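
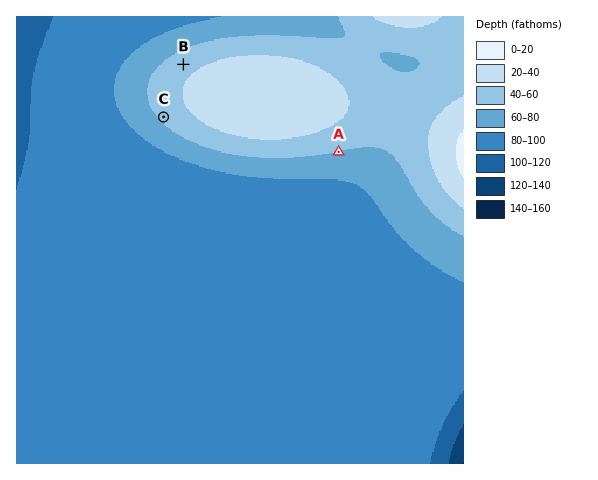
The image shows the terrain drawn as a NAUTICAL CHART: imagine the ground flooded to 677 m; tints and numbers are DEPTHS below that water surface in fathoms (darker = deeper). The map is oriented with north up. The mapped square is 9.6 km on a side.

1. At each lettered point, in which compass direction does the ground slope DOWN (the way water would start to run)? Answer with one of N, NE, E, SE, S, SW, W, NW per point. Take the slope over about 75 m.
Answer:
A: S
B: NW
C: SW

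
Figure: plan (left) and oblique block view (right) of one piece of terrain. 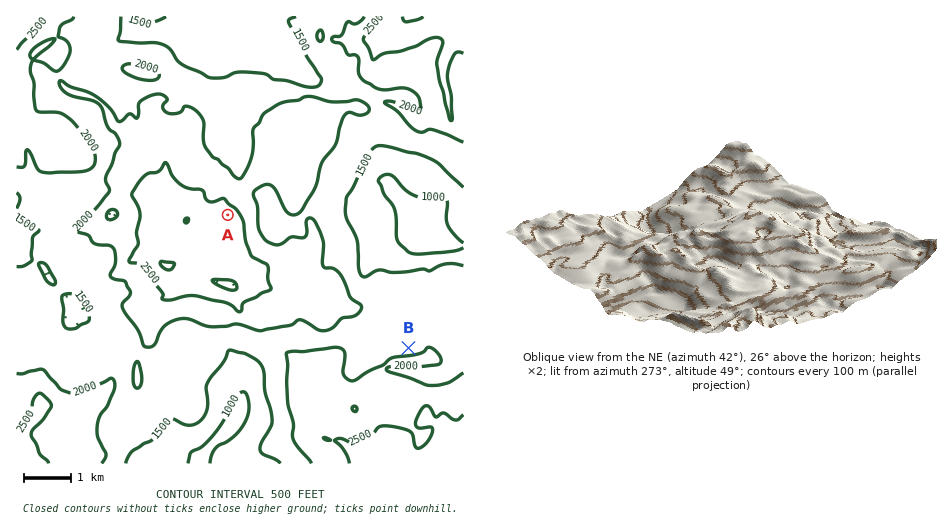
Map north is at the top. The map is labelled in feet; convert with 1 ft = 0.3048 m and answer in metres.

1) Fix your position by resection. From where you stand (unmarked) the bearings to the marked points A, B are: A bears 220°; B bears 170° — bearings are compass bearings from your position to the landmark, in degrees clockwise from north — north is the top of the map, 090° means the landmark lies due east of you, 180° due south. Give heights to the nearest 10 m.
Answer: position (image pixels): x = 358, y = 60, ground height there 600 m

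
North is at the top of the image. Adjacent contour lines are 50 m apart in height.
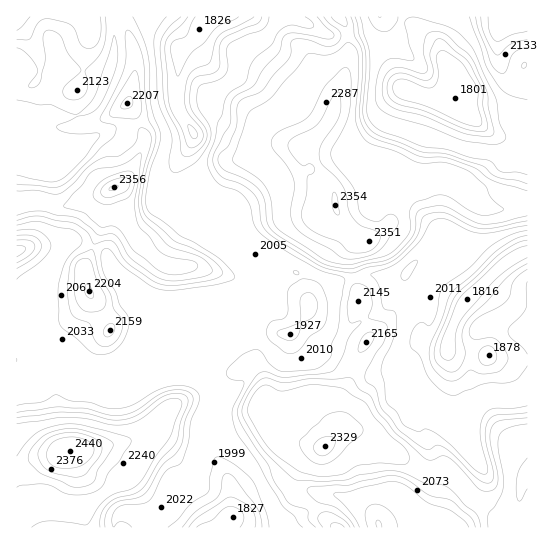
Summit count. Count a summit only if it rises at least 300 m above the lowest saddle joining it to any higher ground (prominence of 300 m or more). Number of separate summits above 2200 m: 3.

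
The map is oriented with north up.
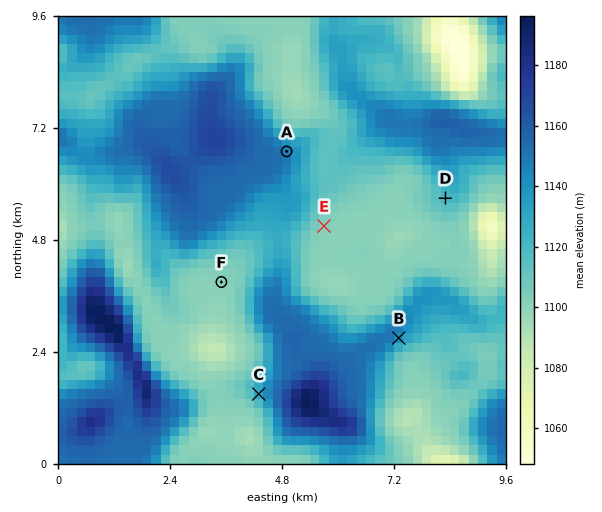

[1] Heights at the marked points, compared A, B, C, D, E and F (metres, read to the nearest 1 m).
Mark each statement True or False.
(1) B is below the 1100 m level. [False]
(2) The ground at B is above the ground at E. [True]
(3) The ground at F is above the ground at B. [False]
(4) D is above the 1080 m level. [True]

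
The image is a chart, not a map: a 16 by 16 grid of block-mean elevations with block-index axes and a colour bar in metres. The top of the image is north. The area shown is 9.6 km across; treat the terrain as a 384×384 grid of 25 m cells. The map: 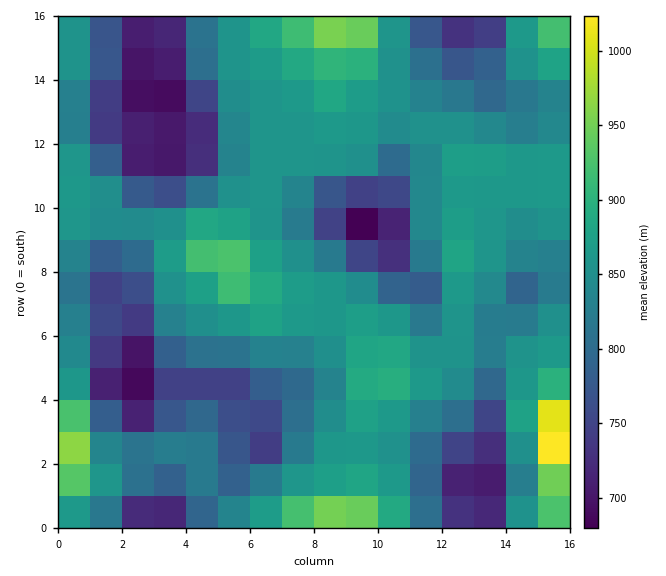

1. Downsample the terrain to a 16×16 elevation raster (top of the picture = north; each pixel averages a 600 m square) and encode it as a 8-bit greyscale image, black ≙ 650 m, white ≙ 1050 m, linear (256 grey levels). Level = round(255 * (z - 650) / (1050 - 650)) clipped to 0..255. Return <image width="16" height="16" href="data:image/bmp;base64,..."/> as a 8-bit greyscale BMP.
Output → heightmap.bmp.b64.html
<image width="16" height="16" href="data:image/bmp;base64,Qk02BQAAAAAAADYEAAAoAAAAEAAAABAAAAABAAgAAAAAAAABAAATCwAAEwsAAAABAAAAAAAAAAAAAAEBAQACAgIAAwMDAAQEBAAFBQUABgYGAAcHBwAICAgACQkJAAoKCgALCwsADAwMAA0NDQAODg4ADw8PABAQEAAREREAEhISABMTEwAUFBQAFRUVABYWFgAXFxcAGBgYABkZGQAaGhoAGxsbABwcHAAdHR0AHh4eAB8fHwAgICAAISEhACIiIgAjIyMAJCQkACUlJQAmJiYAJycnACgoKAApKSkAKioqACsrKwAsLCwALS0tAC4uLgAvLy8AMDAwADExMQAyMjIAMzMzADQ0NAA1NTUANjY2ADc3NwA4ODgAOTk5ADo6OgA7OzsAPDw8AD09PQA+Pj4APz8/AEBAQABBQUEAQkJCAENDQwBEREQARUVFAEZGRgBHR0cASEhIAElJSQBKSkoAS0tLAExMTABNTU0ATk5OAE9PTwBQUFAAUVFRAFJSUgBTU1MAVFRUAFVVVQBWVlYAV1dXAFhYWABZWVkAWlpaAFtbWwBcXFwAXV1dAF5eXgBfX18AYGBgAGFhYQBiYmIAY2NjAGRkZABlZWUAZmZmAGdnZwBoaGgAaWlpAGpqagBra2sAbGxsAG1tbQBubm4Ab29vAHBwcABxcXEAcnJyAHNzcwB0dHQAdXV1AHZ2dgB3d3cAeHh4AHl5eQB6enoAe3t7AHx8fAB9fX0Afn5+AH9/fwCAgIAAgYGBAIKCggCDg4MAhISEAIWFhQCGhoYAh4eHAIiIiACJiYkAioqKAIuLiwCMjIwAjY2NAI6OjgCPj48AkJCQAJGRkQCSkpIAk5OTAJSUlACVlZUAlpaWAJeXlwCYmJgAmZmZAJqamgCbm5sAnJycAJ2dnQCenp4An5+fAKCgoAChoaEAoqKiAKOjowCkpKQApaWlAKampgCnp6cAqKioAKmpqQCqqqoAq6urAKysrACtra0Arq6uAK+vrwCwsLAAsbGxALKysgCzs7MAtLS0ALW1tQC2trYAt7e3ALi4uAC5ubkAurq6ALu7uwC8vLwAvb29AL6+vgC/v78AwMDAAMHBwQDCwsIAw8PDAMTExADFxcUAxsbGAMfHxwDIyMgAycnJAMrKygDLy8sAzMzMAM3NzQDOzs4Az8/PANDQ0ADR0dEA0tLSANPT0wDU1NQA1dXVANbW1gDX19cA2NjYANnZ2QDa2toA29vbANzc3ADd3d0A3t7eAN/f3wDg4OAA4eHhAOLi4gDj4+MA5OTkAOXl5QDm5uYA5+fnAOjo6ADp6ekA6urqAOvr6wDs7OwA7e3tAO7u7gDv7+8A8PDwAPHx8QDy8vIA8/PzAPT09AD19fUA9vb2APf39wD4+PgA+fn5APr6+gD7+/sA/Pz8AP39/QD+/v4A////AIlrLitadoytwLyYYzMsg7C0hmVXbFdsho6TiVsoI3G/yXdncG1OOm2Hh4JfQDCB7q9UKE9dR0NjfpCJc2NBkeWHJxc9Pj1UXnWZnIl9XYefezcfVmZndHSAlJeDg2+EiXJDOHOAh5GJh46GbIRvboFnPUiCkKqZjId+WVOIelpudVVgjK2wj4FtQDFuk4Z1coZ+fYCWkYRuPhMpeY2Gf4OIf1FHZ4KFdU49QnmJh4iJhlUkITB1hYWEgWB5jo2HiXI4JiIveIWFiYd9goJ5cHpyOxsZQH+FiJWMg3RrXWp1g04fJGOEi5iin4JkTVeCkoNNJSpmhJaqwryFTjM8iq0="/>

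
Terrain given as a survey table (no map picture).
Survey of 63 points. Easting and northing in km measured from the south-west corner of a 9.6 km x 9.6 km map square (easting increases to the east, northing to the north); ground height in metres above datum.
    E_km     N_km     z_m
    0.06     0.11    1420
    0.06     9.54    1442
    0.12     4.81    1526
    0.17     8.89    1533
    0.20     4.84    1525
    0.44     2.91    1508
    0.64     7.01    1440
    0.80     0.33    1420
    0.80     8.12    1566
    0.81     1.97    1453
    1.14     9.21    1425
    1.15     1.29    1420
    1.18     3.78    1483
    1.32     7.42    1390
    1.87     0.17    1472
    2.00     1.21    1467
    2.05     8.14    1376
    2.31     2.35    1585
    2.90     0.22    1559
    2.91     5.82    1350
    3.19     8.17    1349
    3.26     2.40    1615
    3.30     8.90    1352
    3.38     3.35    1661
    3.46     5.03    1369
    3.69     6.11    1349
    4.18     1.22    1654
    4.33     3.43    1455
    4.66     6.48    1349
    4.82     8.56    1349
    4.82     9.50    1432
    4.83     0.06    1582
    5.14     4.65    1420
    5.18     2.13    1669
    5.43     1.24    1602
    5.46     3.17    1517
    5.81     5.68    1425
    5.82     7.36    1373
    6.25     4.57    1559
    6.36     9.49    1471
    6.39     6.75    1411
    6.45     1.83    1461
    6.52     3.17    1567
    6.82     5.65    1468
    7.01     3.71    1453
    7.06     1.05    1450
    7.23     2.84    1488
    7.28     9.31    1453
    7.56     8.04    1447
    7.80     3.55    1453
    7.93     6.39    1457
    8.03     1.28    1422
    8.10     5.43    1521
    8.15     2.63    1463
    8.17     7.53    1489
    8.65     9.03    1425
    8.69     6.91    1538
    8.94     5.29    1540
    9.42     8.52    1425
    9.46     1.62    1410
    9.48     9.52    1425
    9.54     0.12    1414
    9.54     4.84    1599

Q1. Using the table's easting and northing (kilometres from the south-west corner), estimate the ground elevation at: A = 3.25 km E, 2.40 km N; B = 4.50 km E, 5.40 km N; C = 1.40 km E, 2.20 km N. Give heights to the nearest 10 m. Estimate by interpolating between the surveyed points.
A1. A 1620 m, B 1350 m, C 1470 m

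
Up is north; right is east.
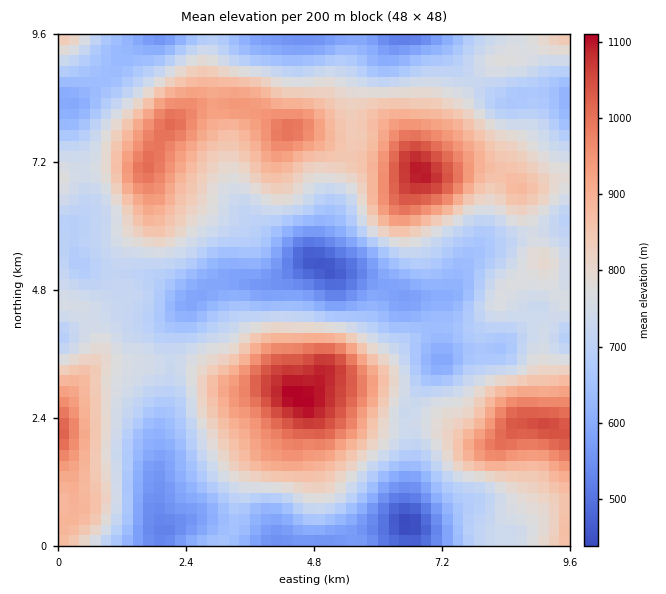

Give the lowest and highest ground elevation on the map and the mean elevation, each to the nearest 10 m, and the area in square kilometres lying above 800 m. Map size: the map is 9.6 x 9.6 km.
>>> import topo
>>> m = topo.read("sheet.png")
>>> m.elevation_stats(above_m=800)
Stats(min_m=430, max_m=1110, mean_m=770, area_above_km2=33.9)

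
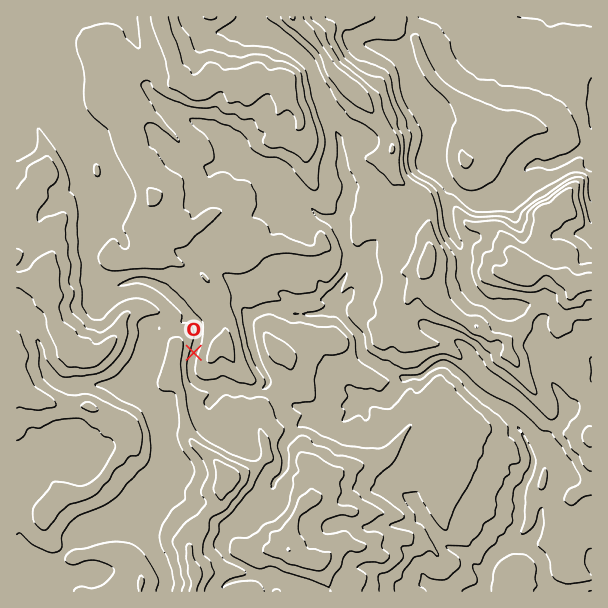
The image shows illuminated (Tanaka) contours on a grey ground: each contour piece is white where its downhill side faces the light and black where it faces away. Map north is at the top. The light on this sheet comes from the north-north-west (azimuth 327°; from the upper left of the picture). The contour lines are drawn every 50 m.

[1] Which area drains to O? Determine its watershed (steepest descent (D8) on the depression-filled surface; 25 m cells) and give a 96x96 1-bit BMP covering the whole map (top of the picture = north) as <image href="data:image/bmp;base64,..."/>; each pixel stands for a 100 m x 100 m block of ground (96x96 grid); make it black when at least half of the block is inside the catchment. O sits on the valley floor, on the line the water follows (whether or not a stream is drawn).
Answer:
<image width="96" height="96" href="data:image/bmp;base64,Qk2+BAAAAAAAAD4AAAAoAAAAYAAAAGAAAAABAAEAAAAAAIAEAAATCwAAEwsAAAIAAAAAAAAA////AAAAAAAAAAAIAAAAAAAAAAAAAAf8AAAAAAAAAAAAAAf8AAAAAAAAAAAAAA/8AAAAAAAAAAAAAA/4AAAAAAAAAAAAAD/4AAAAAAAAAAAA+f/4AAAAAAAAAAAB///4AAAAAAAAAAAD///4AAAAAAAAAAAH///8AAAAAAAAAAAH///8AAAAAAAAAAAH///+AAAAAAAAAAAH////AAAAAAAAAAAH////AAAAAAAAAAAD////wAAAAAAAAAAB////wAAAAAAAAAAAD///wAAAAAAAAAAAB///wAAAAAAAAAAAA///4AAAAAAAAAAAAf//4AAAAAAAAAAAAP//wAAAAAAAAAAAAP//wAAAAAAAAAAAAH//AAAAAAAAAAAAAD/+AAAAAAAAAAAAAB/8AAAAAAAAAAAAAB/4AAAAAAAAAAAAAB/4AAAAAAAAAAAAAB/wAAAAAAAAAAAAAD/wAAAAAAAAAAAAAf/wAAAAAAAAAAAAB//wAAAAAAAAAAAD///wAAAAAAAAAAA////wAAAAAAAAAAB////gAAAAAAAAAAD////gAAAAAAAAAAD////AAAAAAAAAAAD////AAAAAAAAAAAD////AAAAAAAAAAAD////AAAAAAAAAAAD////gAAAAAAAAAAD/////gAAAAAAAAAD/////4AAAAAAAAAD/////4AAAAAAAAAD/////4AAAAAAAAAD/////4AAAAAAAAAD/////wAAAAAAAAAD/////wAAAAAAAAAD/////gAAAAAAAAAD/////gAAAAAAAAAD/////gAAAAAAAAAD/////gAAAAAAAAACD////AAAAAAAAAAAD///+AAAAAAAAAAAD///8AAAAAAAAAAAD///wAAAAAAAAAAAD///AAAAAAAAAAAAD//gAAAAAAAAAAAAD//gAAAAAAAAAAAAD//gAAAAAAAAAAAAD//gAAAAAAAAAAAAD//gAAAAAAAAAAAAB//gAAAAAAAAAAAAA//gAAAAAAAAAAAAA//wAAAAAAAAAAAAA//wAAAAAAAAAAAAAf/4AAAAAAAAAAAAAH/4AAAAAAAAAAAAAD/wAAAAAAAAAAAAAB/gAAAAAAAAAAAAAB/gAAAAAAAAAAAAAA/AAAAAAAAAAAAAAA/AAAAAAAAAAAAAAAOAAAAAAAAAAAAAAAAAAAAAAAAAAAAAAAAAAAAAAAAAAAAAAAAAAAAAAAAAAAAAAAAAAAAAAAAAAAAAAAAAAAAAAAAAAAAAAAAAAAAAAAAAAAAAAAAAAAAAAAAAAAAAAAAAAAAAAAAAAAAAAAAAAAAAAAAAAAAAAAAAAAAAAAAAAAAAAAAAAAAAAAAAAAAAAAAAAAAAAAAAAAAAAAAAAAAAAAAAAAAAAAAAAAAAAAAAAAAAAAAAAAAAAAAAAAAAAAAAAAAAAAAAAAAAAAAAAAAAAAAAAAAAAAAAAAAAAAAAAAAAAAAAAAAAAAAAAAAAAAAAAAAAAAAAAAAAAAAAAAAAAAAAAAAAAAAAAAAAAAAAAAAAAAAAAAAAAAAAAAAA="/>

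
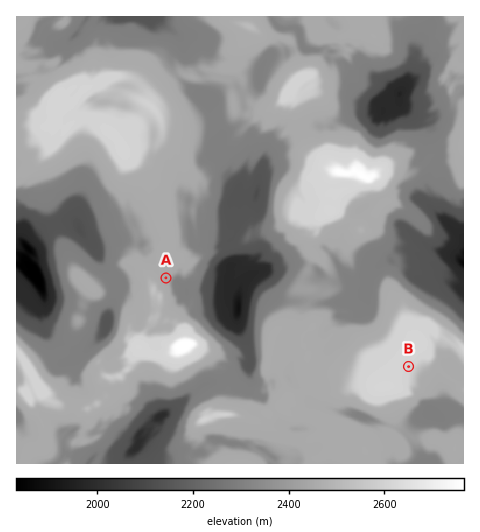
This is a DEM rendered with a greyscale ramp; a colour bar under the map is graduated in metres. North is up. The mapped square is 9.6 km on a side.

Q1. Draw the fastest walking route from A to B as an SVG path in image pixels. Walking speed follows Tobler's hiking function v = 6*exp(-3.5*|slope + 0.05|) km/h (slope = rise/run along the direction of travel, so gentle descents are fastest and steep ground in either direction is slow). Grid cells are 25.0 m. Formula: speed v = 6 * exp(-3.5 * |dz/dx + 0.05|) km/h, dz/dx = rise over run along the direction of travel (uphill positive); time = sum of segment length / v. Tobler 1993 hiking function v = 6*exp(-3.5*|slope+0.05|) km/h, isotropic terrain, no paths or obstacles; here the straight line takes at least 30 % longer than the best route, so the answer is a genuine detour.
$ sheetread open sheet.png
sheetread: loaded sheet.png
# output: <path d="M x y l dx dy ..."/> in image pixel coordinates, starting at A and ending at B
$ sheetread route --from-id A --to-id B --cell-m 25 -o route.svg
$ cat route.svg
<path d="M166 278l0 9 5 10 2 2 2 5 4 2 3 0 3 1 2 2 2 5 3 2 7 4 12 13 3 1 10 10 8 16 3 2 4 9 7 7 3 1 3 0 7-3 4 3 1 3 0-1 1 2 2 2 0-2 6-4 4 2 9 0 2 1 53 0 7-4 10-10 3-1 48 0"/>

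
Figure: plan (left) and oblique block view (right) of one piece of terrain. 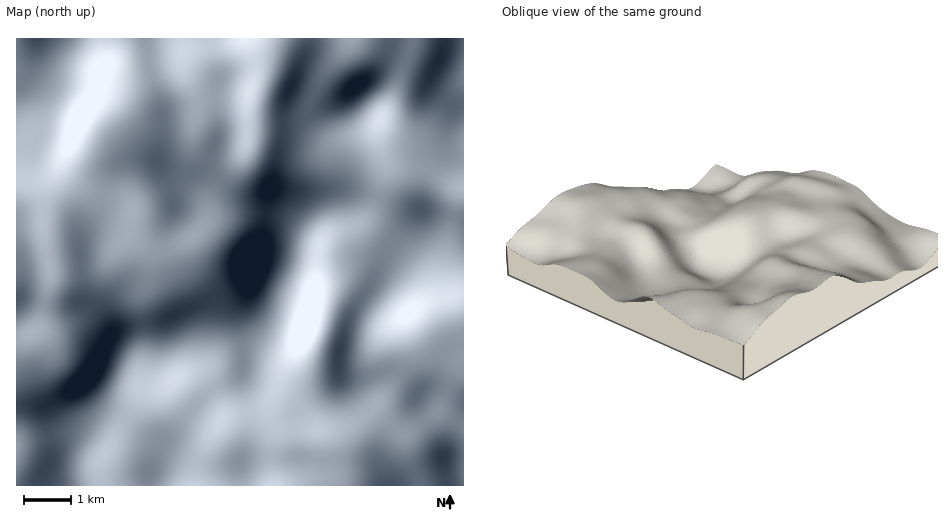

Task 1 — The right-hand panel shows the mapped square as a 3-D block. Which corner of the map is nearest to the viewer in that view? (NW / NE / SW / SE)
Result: NE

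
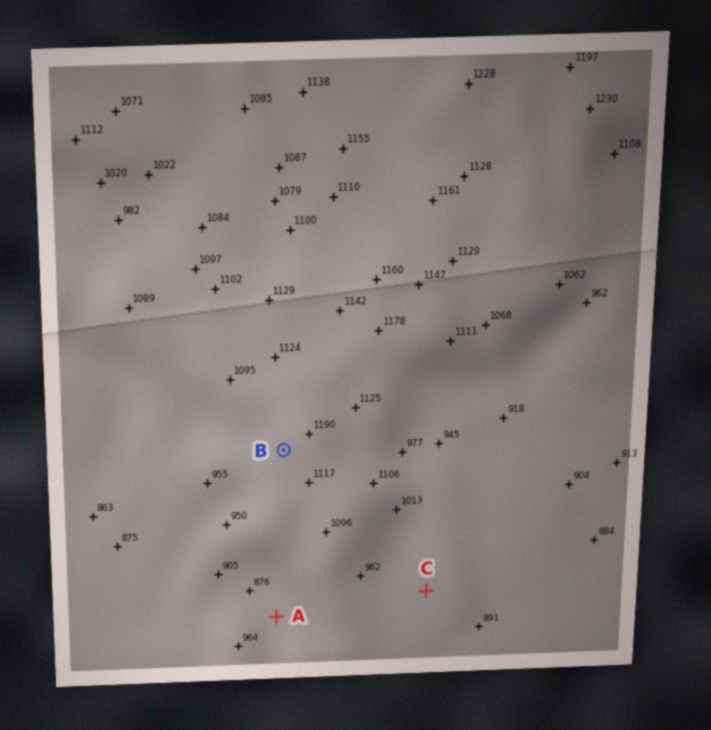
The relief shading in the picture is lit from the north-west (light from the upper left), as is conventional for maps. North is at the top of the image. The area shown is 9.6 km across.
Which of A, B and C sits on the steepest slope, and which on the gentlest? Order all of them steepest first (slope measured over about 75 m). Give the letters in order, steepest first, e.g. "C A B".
B C A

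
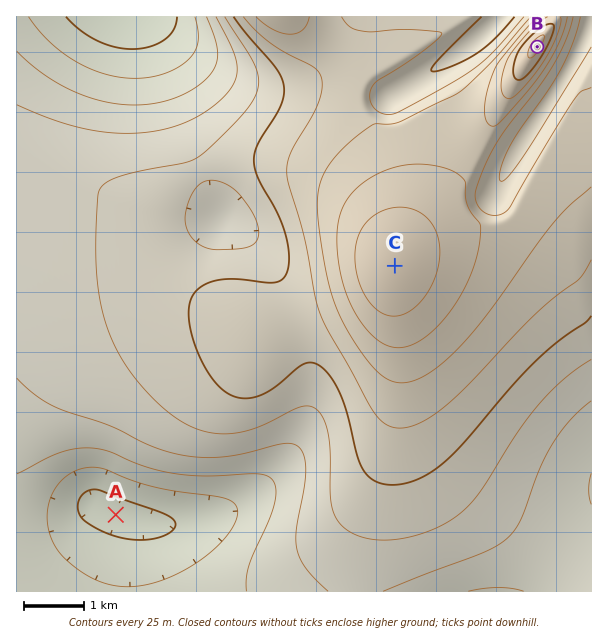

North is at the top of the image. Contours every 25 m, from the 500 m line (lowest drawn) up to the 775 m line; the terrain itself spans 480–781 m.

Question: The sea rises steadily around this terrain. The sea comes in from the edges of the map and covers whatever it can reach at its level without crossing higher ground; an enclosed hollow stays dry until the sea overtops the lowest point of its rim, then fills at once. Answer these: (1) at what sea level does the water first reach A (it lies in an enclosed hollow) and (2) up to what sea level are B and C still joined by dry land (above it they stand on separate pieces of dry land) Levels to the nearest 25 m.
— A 525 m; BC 700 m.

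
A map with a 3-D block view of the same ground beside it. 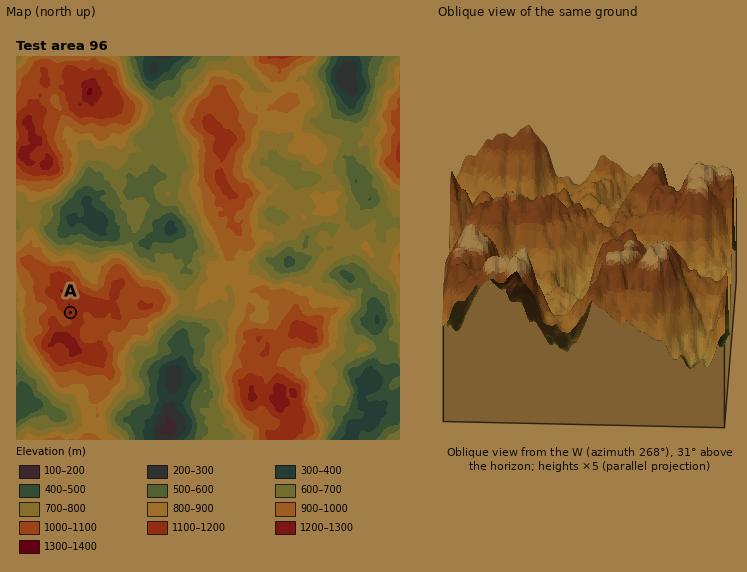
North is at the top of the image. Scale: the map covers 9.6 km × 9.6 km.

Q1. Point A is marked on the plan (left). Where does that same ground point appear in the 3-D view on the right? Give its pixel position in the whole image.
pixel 633 253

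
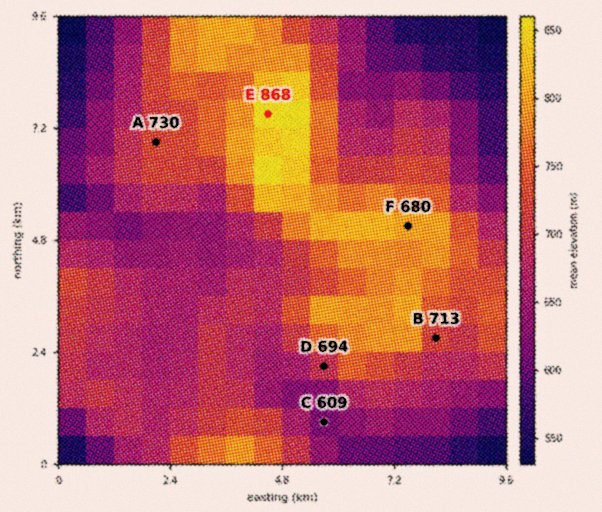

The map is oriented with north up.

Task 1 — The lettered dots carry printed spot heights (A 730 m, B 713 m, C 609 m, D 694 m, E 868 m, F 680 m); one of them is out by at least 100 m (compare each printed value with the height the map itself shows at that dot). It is F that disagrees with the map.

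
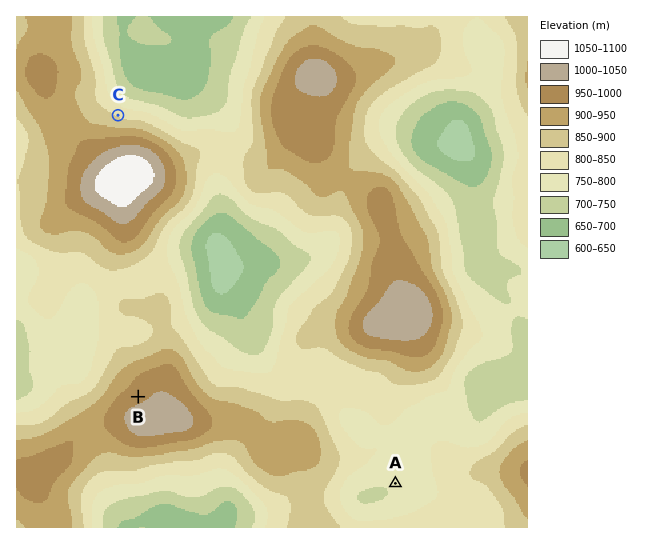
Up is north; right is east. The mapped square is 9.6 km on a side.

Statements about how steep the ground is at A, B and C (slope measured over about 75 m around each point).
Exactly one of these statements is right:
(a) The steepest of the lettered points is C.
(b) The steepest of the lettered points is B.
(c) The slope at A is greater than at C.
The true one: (a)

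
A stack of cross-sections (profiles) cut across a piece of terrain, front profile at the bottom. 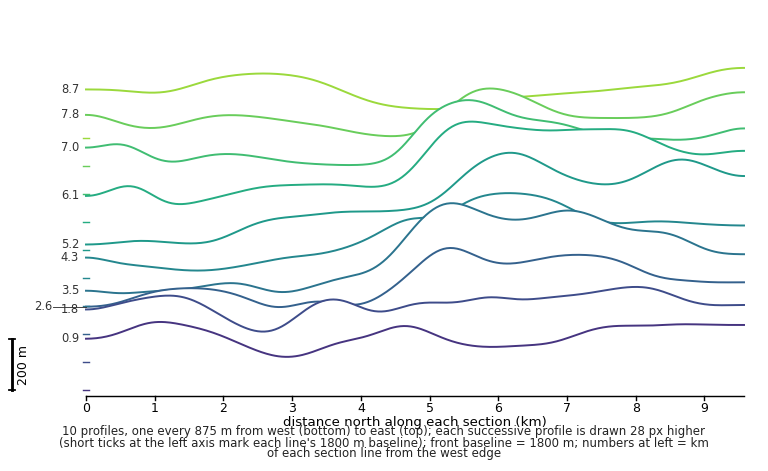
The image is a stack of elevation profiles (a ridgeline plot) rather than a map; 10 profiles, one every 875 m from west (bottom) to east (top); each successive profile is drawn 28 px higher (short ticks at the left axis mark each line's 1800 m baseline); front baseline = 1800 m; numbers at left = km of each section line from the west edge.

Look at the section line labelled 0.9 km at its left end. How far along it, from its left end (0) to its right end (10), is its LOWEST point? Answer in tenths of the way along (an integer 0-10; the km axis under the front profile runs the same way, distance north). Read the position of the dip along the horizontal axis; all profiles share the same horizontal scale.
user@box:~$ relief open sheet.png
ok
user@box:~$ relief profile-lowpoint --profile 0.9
3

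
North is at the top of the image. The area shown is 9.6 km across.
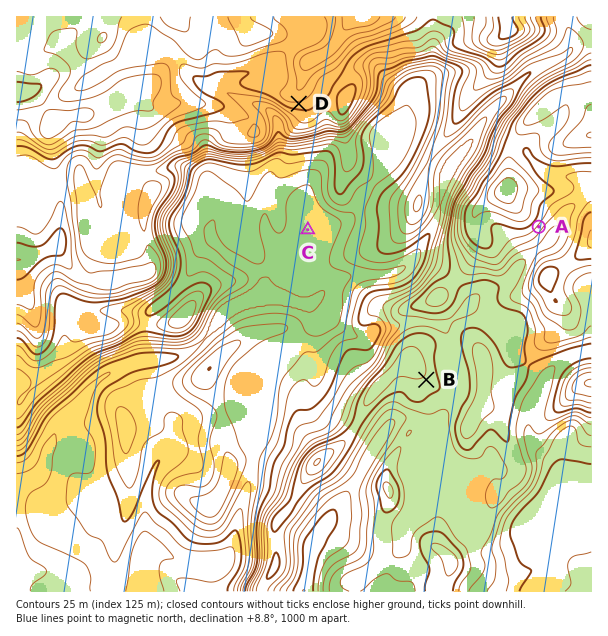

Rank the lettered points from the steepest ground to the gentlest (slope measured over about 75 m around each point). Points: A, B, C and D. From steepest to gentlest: A D B C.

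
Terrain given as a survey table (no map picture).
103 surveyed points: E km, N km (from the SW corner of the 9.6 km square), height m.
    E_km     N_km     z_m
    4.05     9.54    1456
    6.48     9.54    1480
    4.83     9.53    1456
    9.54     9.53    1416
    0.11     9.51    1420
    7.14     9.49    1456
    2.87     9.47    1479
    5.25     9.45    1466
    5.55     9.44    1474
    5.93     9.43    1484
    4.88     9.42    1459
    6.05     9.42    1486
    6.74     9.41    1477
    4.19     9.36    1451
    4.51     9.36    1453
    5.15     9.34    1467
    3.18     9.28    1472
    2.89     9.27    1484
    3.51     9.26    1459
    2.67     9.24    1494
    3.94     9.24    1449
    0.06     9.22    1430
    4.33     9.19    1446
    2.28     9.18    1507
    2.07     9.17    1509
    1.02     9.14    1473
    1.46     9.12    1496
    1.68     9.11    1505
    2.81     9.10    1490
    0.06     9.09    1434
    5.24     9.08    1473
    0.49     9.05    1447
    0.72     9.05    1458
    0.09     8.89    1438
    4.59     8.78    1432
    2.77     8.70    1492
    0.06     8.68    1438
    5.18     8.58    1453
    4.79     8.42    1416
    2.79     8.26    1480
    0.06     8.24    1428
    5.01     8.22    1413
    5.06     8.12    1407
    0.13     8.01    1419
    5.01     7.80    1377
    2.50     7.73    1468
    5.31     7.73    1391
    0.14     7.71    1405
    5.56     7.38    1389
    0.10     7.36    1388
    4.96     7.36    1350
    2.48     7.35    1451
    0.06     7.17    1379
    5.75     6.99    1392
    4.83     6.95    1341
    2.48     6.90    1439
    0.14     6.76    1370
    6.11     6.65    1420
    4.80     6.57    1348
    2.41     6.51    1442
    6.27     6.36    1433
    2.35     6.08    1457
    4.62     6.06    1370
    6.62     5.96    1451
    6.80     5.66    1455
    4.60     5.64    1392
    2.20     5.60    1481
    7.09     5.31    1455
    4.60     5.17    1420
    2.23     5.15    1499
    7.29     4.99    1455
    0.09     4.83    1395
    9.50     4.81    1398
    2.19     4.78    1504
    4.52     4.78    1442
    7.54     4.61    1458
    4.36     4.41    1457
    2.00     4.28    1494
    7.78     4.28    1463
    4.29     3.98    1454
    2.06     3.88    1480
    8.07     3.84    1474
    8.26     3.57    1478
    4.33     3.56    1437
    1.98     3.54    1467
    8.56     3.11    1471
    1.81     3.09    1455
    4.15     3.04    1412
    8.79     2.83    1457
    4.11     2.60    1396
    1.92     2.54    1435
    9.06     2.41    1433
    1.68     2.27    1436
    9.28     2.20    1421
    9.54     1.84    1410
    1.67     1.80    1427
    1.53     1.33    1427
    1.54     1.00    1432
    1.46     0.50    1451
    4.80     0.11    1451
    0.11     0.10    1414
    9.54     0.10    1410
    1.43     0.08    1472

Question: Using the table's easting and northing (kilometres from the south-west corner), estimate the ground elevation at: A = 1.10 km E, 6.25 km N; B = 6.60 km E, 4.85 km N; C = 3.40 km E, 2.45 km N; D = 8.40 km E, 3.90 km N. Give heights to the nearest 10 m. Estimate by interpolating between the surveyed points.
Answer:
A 1410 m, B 1480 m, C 1380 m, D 1470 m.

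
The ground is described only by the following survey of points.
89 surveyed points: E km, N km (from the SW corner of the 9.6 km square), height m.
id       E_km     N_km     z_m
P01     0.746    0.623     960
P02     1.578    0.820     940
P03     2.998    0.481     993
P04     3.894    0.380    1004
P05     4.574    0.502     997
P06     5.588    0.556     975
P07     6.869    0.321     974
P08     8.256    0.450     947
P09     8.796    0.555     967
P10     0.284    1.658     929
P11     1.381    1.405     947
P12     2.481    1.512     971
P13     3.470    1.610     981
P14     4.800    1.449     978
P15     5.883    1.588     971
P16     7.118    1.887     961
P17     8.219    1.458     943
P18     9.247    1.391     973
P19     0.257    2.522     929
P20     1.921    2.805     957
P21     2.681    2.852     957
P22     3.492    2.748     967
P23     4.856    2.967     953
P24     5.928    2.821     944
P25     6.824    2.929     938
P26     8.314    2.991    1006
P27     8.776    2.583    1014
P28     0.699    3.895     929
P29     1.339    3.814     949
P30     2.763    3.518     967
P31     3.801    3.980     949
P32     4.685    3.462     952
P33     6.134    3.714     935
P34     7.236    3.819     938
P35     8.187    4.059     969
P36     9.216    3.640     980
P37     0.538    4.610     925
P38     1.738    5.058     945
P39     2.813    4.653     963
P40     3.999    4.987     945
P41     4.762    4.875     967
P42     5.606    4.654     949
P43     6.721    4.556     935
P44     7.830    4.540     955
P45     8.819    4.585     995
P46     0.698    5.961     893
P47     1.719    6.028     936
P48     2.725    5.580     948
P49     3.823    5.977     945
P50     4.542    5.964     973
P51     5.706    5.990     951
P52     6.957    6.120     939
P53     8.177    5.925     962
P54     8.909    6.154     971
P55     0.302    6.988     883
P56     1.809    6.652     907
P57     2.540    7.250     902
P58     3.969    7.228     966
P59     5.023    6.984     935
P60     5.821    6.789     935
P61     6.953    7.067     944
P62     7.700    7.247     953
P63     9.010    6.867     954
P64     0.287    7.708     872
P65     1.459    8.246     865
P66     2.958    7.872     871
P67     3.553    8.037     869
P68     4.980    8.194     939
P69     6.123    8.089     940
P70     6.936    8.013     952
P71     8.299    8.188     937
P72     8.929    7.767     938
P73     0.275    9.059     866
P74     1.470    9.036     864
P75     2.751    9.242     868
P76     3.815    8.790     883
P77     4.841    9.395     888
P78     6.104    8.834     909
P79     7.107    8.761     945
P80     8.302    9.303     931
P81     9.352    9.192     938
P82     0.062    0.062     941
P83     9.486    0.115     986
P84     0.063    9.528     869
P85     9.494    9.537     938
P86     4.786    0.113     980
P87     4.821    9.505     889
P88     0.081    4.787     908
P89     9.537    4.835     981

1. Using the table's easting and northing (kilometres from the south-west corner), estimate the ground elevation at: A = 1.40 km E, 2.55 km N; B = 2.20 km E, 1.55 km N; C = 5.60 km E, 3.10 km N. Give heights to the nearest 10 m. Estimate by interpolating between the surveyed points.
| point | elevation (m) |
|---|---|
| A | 960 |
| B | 950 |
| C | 940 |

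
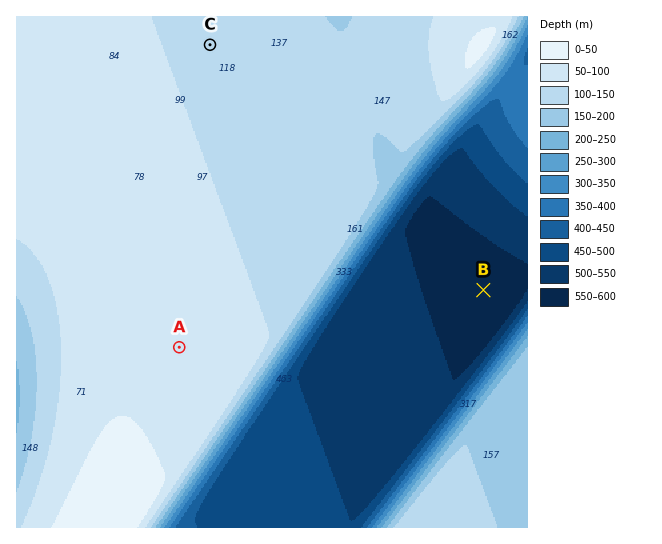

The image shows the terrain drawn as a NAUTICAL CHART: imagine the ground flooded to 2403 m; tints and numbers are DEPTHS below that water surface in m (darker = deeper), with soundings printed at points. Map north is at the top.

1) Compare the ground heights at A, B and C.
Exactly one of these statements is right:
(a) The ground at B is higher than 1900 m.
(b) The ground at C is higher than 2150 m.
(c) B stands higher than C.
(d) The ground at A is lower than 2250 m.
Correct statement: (b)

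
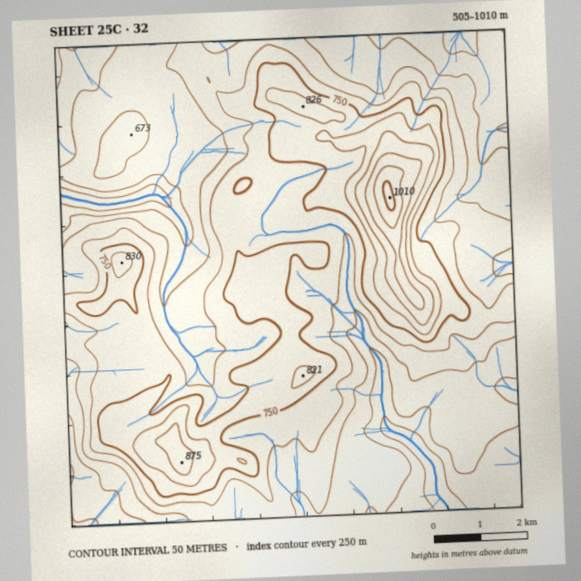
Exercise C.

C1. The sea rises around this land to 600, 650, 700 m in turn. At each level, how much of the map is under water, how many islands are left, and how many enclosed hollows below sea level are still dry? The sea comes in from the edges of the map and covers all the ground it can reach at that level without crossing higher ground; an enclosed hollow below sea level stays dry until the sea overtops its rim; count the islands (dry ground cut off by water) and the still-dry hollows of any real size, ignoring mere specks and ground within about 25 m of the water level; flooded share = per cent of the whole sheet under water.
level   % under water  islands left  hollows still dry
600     13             0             0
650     35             0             0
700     55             0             0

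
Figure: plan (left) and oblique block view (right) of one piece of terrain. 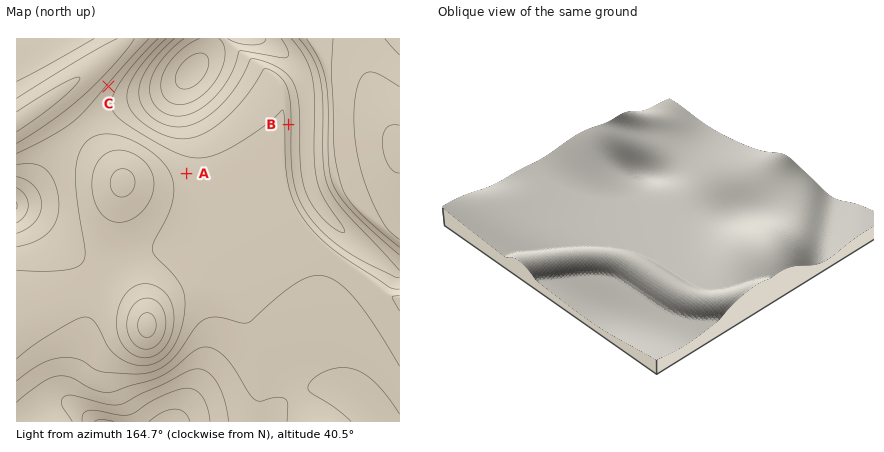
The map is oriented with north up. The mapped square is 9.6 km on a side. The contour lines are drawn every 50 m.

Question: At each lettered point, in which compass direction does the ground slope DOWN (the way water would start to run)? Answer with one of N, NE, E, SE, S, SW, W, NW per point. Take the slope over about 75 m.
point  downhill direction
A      SW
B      W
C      NW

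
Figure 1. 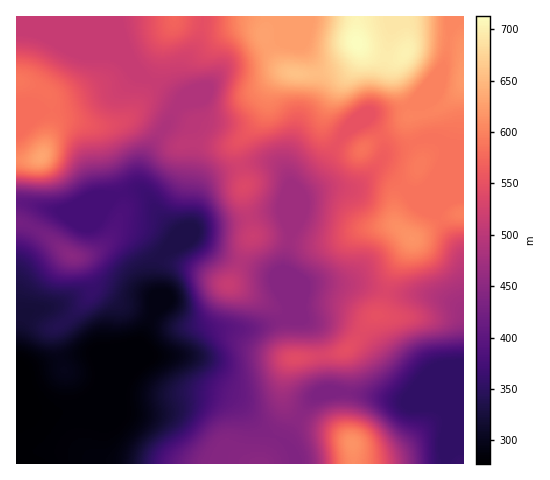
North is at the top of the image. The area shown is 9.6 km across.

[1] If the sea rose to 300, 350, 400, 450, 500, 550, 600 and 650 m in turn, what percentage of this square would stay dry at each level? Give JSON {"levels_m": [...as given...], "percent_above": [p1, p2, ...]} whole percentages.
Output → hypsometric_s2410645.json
{"levels_m": [300, 350, 400, 450, 500, 550, 600, 650], "percent_above": [91, 83, 71, 59, 46, 26, 11, 4]}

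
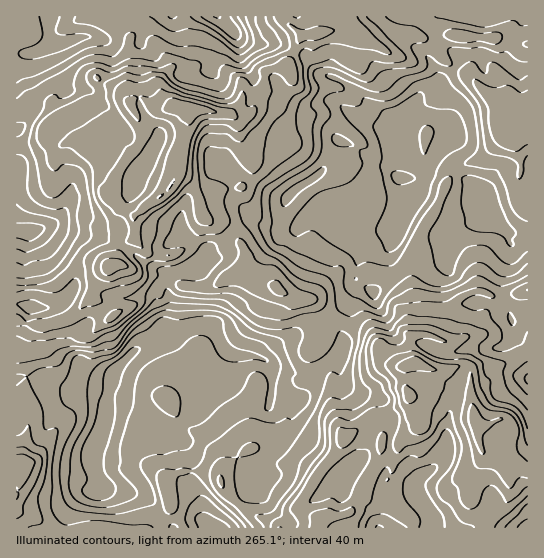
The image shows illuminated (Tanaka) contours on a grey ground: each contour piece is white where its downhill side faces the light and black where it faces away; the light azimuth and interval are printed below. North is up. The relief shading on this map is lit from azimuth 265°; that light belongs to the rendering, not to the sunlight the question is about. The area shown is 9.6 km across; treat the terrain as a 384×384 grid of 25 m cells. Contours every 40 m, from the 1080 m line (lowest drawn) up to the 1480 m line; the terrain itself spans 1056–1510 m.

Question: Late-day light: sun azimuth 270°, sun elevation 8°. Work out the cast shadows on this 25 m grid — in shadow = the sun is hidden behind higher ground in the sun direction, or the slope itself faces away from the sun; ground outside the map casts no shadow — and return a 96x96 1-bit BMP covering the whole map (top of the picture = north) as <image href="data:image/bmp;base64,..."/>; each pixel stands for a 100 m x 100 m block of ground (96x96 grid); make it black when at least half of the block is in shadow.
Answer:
<image width="96" height="96" href="data:image/bmp;base64,Qk2+BAAAAAAAAD4AAAAoAAAAYAAAAGAAAAABAAEAAAAAAIAEAAATCwAAEwsAAAIAAAAAAAAA////AAAAAAAAAAAY+AAAcfwAAH8HAAAB8AAAAfgAAD8PgAAD8AAAAfgAAB8fwAAD8AAAAfAAAA///gAH4AAAAIAgAAf//4AHwAABAABgAAd//8AHAMABgADgAAd//8AGAeAB4ADgAAc//+AAAeAA8ADgAAQ//+AAAeAAeBHgAAA//+AAAcAAeBmgAAA//+AAAAAAPAmAAAA//+AAAAAAHgiAAAA//8AAAAAADgDAAAA3/4AAAAAAAwDAAAEz/4AAAAAAAwQBAIM5/4AAAAAAAYAHgYMY/4AAAAAAAYAPwAMcf4AAAAAAAAAPwAMcP4AAAAAAAAAHwAccH8AAAAAAAAAHww8cD8AAAAAAAAAHw48YD8AAAAAAAAAHg/84B4AAAAAAAAAAA/8wB4AAAAAAAAAAA/8AB4AAAAAAAAAAR/8AB4AAAAAAAAAAZ/8AB8AAAAAAAAAAZ/8AZ8AAAAAAAAAAd/8Ac+AAAAAAAAAAd/8AeeAAAAAAAAACB/8A+XgAAAAAAAAPx+AA8D4AAAAAEAAfx8AAAD+AAAAAOAAeA8AAAT/gAAAAHAAAP4AAA9/4AAAAHAQADjgAAf/8AAAAGAAAADwAAH//gAAAAAAAADgAED//8AAAAAAAADjgCB//+AAAABAAADDgAA//4AAAADAAAAAAAAP/gAAAfDAAAAAAAEH8AAAA//AAAAAAAEH4AAAAf/AAAAAAAAH4AAAIf+AAAAAAAAH4AAA+P8AAAGAAAAH8AAB/HwAAAMAAACP/AAB/BwAAAAAAACf/wAB/AwAAAAAAAA//wAB/AwAAAAAAAA/n4AD8AAAAAAAAAA5z8Af4AAAAAAAAAAD88A/4AAAAAAAAAAH+IB/4AAAAAAAAAAP/AB/4AAAAAAAAAAP+AB/4AAAAAAAAAAP+AB/wAAAAAAAAAAP+Af/gAAAAAAAAAAH/AfvgAAwAAAAAAAD/A/fwAAwAAAAAAAA/h+fwAA4AgAAAAAAfx4/wAA4AEAAAAAAP/h/4AA4AOAAAABgH/x/8AA8AeAAAABwD/4/+AA8AeAAAAAwD/8f/AA+AOAAAAAwB/+P/gA8AAAAAAAYB/8OPwAwAAAAAAAYB/8YD4AAAAAAAAAMB/8QD8AwAAAAAAAGB/4gD+B4AAAEAAADA/4gD/B4AAAAAAADg/xgD/D4AAAAAAADg/xgD/HwAAAAAAADgfj+D+GAAAAAAAACAfj/x8YAAAAAAAAAAeB/98wQAAAAAAAAAAG///wAAAAAAAAAABGf//gAAAAAAAAAAHzO//AAAAAAAAAAD/hOf/AHAAAAAAAAD+BAH/ADgAAAAAAAP8BgH/wDwAAAAAAAf+BgP/wAAAAQAAAAf4BAP/hAAAQQAAIAPAAAP/DgGAwgAAIADAAAP8AAeAAAAAAAAAMAP4AA+YAAAAAAAAMAOAAD88AAAAAAAAcAGAAP44AAAAAAAAeAGAAfwABAAAAAAA+AAAB+AADgAAAAAD8AAAD8AABgIAAAAH4AAAH4AAAAAAAAAHwAIAP4AAAAAAAAYfgAYAf4AAAA="/>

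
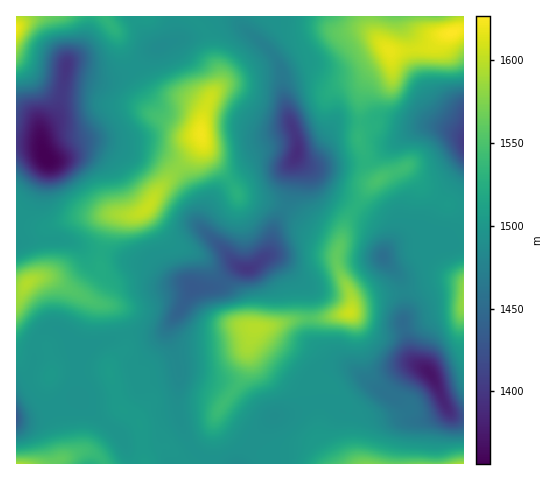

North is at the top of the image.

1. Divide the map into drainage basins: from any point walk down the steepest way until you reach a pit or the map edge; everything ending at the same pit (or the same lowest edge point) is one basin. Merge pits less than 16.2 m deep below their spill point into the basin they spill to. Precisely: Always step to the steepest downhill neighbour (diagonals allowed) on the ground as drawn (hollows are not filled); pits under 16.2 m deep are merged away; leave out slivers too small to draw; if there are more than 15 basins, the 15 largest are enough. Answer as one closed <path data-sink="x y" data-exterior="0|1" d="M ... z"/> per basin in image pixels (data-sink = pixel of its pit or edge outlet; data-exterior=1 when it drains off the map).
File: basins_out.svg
<path data-sink="297 153" data-exterior="0" d="M369 16l-178 1 14 14 6 23 8 19 0 10-12 20-5 19 0 16 5 16 34 43 39 8 31 22 24 12 5 7 4-18 6-13 16-23 10-11-9-14-2-13-6-13 1-40 8-21 22-17 0-11-16-18z"/><path data-sink="46 158" data-exterior="0" d="M190 16l-174 1 1 275 4-1 7-9 7-4 14-1 34 18 18-24 0-20 11-34 5-3 15 2 11-4 7-8 13-19 36-39 3-5 0-19 2-10 15-29 0-10-6-12-4-22-5-11z"/><path data-sink="248 269" data-exterior="0" d="M202 138l-3 8-36 39-13 19-7 8-11 4-15-2-5 3-11 34 0 20-11 17-9 7 13 7 19 4 8 12 5 17 0 13-17 17 1 11 6 4 25-6 17-8 23-7 36-3 25-8 7-6 7-14 10 0 38-10 19 0 28-6 1-14-15-34 2-21-7-7-21-9-31-22-39-8-34-43z"/><path data-sink="430 372" data-exterior="0" d="M449 281l-17 2-23 8-40 6-13 5-8 12-25 4-28 1-41 10-3 11 2 7 38 32 23 10 5 29 0 19 16 27 129-1 0-178z"/><path data-sink="17 418" data-exterior="1" d="M49 277l-14 1-7 4-7 9-5 2 0 170 37 1 22-10 14-3 9 5 6 8 41 0-4-39-7-9-13-7-12-37 0-7 4-5 13-12 0-13-8-24-7-6-17-3z"/><path data-sink="463 143" data-exterior="1" d="M463 29l-22 7-9 9-6 3-35 3-1 12-5 5-11 6-10 14-4 13-1 30 0 10 6 13 2 13 10 13 12-6 17-6 22 24 19 12 12 2 5 0z"/><path data-sink="384 257" data-exterior="0" d="M406 168l-28 11-12 13-21 32-8 29 0 11 13 27 3 15 3-4 13-5 40-6 28-9 12-1 15 3-1-4-18-15-8-16 0-20 5-15 6-10-20-12z"/>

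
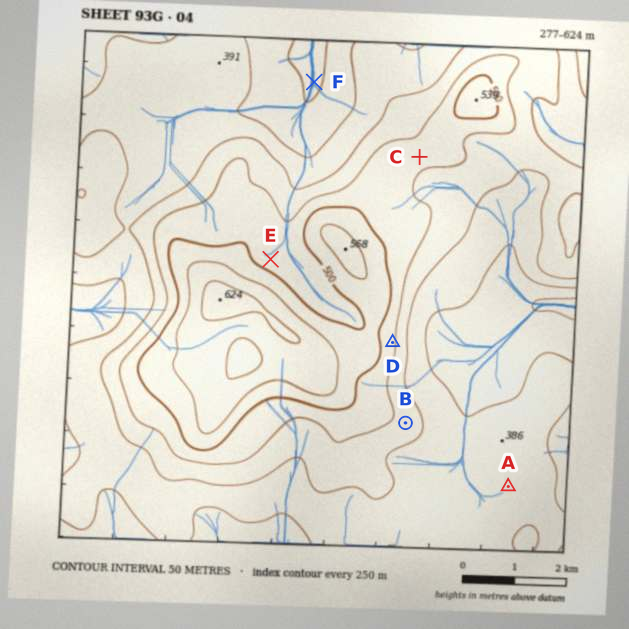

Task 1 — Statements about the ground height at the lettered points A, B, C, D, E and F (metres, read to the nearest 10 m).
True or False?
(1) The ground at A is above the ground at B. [False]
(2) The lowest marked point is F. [True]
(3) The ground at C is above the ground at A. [True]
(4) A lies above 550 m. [False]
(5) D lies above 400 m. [True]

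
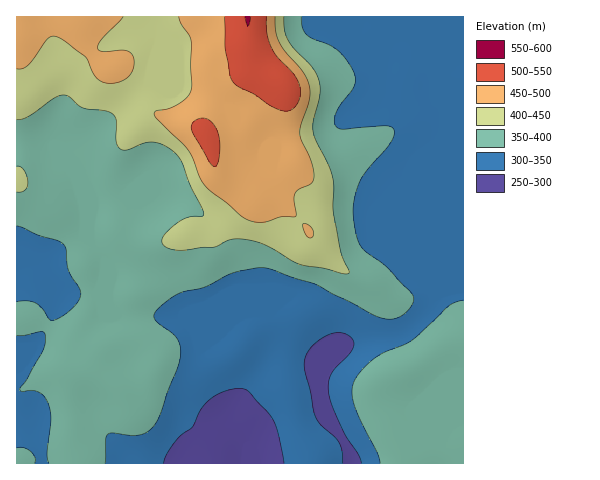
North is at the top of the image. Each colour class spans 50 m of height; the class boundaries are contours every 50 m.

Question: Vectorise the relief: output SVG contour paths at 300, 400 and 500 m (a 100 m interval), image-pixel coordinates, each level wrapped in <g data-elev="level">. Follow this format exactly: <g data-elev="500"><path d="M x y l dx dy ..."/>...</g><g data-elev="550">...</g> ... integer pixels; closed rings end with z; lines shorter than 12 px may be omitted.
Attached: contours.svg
<g data-elev="300"><path d="M164 463l2-7 6-10 8-10 13-9 7-16 6-8 15-10 18-5 10 4 23 26 6 15 6 30"/><path d="M342 463l0-11-3-10-19-18-5-8-11-51 2-10 7-10 13-9 11-3 7 0 6 3 3 5 1 5-5 8-13 14-5 7-3 9 1 11 4 14 10 21 15 25 3 8"/></g><g data-elev="400"><path d="M17 192l8-2 3-8-4-12-4-3-3-1"/><path d="M17 120l5-1 7-3 27-19 10-2 17 13 22 3 8 4 4 7-1 21 5 7 6 0 16-6 9-2 10 3 12 7 8 10 8 23 14 29-2 2-10 0-7 3-15 10-6 7-2 5 1 3 4 4 14 2 32-3 18-8 14 0 20 6 35 19 48 10 1-3-8-19-7-38 0-27-2-11-4-12-13-25-2-8 0-11 7-25-1-13-6-14-18-19-7-8-3-10-1-14"/></g><g data-elev="500"><path d="M213 166l3 0 3-7 1-14-2-11-3-8-5-5-4-3-6 0-7 5-1 7z"/><path d="M224 17l1 32 5 26 2 6 6 6 17 7 17 13 9 4 7 0 6-3 4-6 2-7 0-8-6-12-16-18-6-9-5-14-1-17"/></g>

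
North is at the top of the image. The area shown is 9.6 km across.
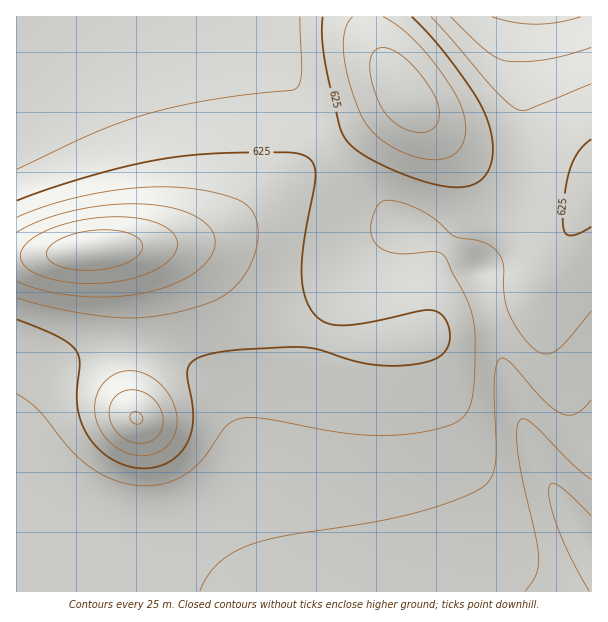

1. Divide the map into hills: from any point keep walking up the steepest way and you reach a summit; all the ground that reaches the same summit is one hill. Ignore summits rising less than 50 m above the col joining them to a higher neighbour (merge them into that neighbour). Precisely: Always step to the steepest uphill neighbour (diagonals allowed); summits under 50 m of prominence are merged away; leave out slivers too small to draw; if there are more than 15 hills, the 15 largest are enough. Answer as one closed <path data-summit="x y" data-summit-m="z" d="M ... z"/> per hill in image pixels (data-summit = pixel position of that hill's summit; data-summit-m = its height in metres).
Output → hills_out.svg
<path data-summit="92 251" data-summit-m="744" d="M591 16l-68 1-3 22 0 42 8 50-2 45-9 24-29 34-6 14-3 22-27-23-56-29-32-30-34-45-32-48-27-51-11-28-243 0-1 394 10-18 19-19 24-15 21-8 24-4 21 0 24 4 20 8 21 14 26 29 10 21 8 25 3 21 1 44 5 25 12 29 19 24 307 2z"/><path data-summit="137 419" data-summit-m="702" d="M135 346l-31 2-35 10-24 15-19 19-10 19 0 111 41 7 48 15 65 26 48 22 67 0-20-26-12-29-5-25-1-44-3-21-8-25-10-21-8-11-29-26-21-10z"/><path data-summit="407 98" data-summit-m="689" d="M522 16l-262 1 11 27 27 51 32 48 34 45 32 30 56 29 27 23 3-22 6-14 29-34 9-24 2-45-8-50z"/>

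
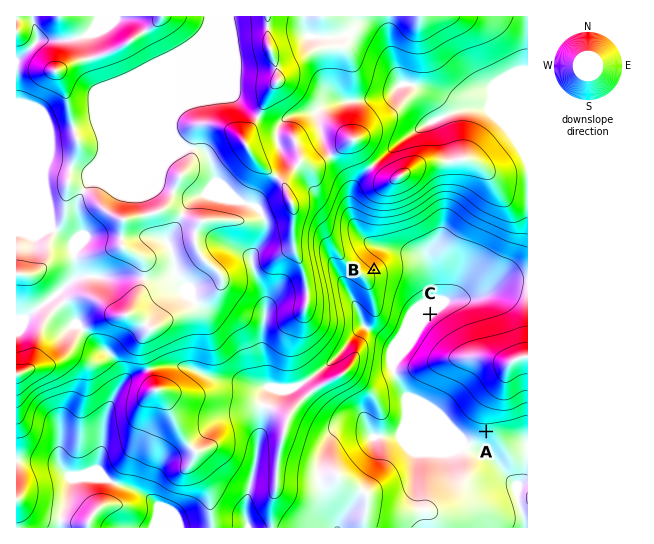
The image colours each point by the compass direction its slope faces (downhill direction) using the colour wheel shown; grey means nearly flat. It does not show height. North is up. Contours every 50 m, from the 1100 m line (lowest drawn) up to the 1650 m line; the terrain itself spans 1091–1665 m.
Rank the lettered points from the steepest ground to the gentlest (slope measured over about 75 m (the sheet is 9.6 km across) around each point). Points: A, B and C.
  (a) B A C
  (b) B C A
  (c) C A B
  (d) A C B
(a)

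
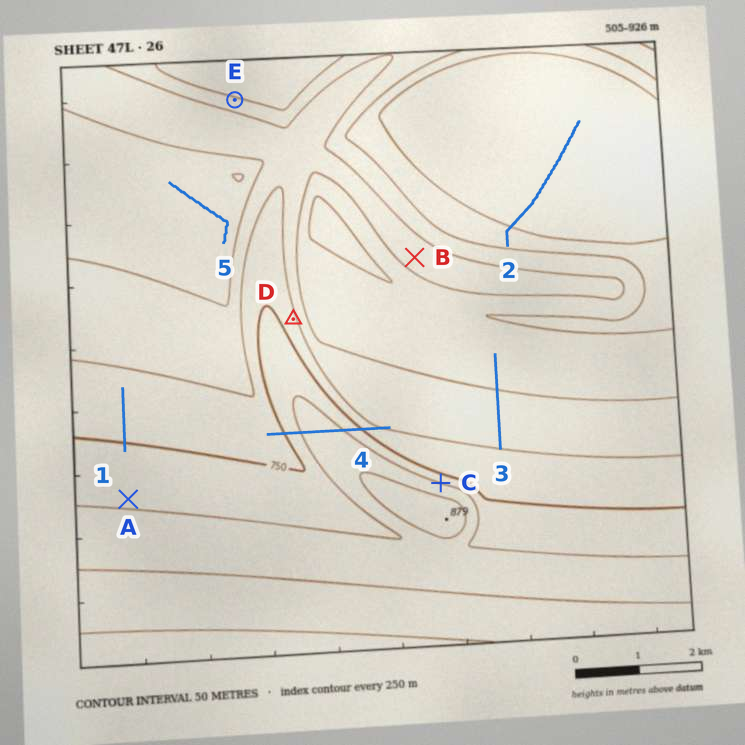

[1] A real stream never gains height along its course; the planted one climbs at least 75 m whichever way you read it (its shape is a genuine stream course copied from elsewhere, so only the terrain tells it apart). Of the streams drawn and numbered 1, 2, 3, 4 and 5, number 4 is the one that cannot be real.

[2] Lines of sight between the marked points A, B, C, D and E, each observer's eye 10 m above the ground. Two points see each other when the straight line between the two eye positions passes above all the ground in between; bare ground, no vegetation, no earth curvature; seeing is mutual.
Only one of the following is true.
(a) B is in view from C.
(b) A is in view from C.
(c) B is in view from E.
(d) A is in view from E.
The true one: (a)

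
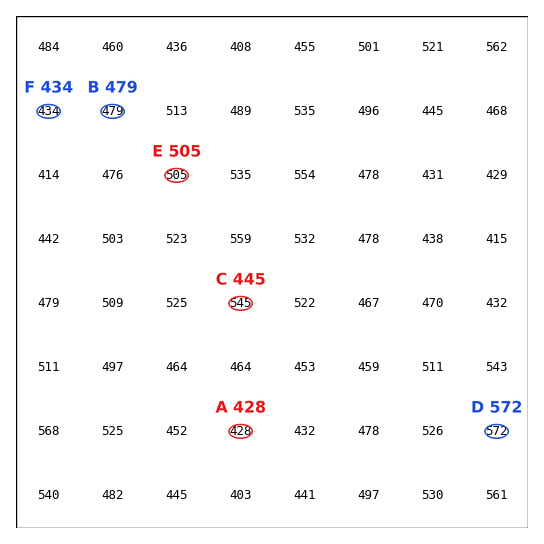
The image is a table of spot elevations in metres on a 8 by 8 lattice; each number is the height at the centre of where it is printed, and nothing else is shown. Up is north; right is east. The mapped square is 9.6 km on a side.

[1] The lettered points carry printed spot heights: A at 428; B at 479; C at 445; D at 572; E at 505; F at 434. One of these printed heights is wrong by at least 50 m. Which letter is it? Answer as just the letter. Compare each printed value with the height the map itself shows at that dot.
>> C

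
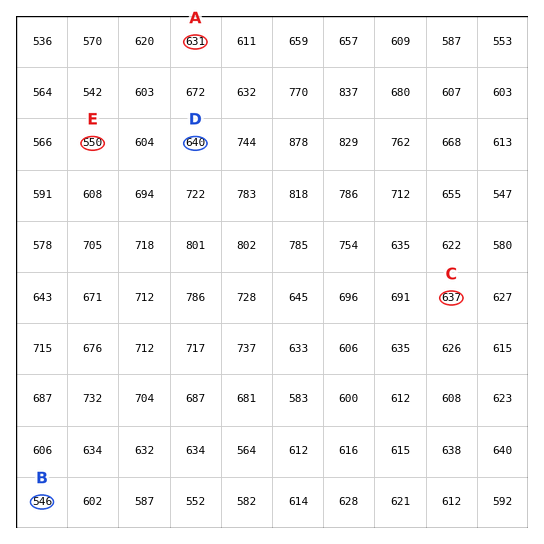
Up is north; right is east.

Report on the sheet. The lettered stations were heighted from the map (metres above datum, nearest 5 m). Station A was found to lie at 630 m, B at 545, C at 635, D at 640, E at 550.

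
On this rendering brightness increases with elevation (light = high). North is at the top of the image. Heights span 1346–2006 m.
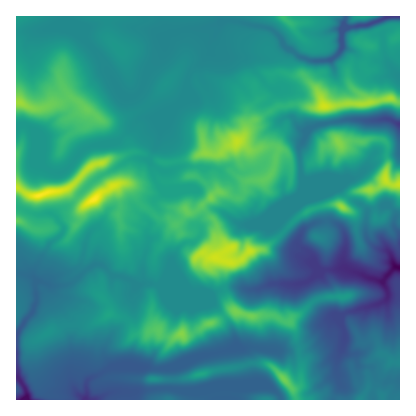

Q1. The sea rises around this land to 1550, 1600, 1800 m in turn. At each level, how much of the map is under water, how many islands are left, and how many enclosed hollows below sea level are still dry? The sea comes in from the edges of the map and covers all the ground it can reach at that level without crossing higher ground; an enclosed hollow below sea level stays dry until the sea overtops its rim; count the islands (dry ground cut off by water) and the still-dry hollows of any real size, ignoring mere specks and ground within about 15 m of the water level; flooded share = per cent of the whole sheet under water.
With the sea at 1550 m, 11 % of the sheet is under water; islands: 0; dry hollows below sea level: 0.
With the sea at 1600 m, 21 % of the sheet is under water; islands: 1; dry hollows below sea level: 0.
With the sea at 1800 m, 86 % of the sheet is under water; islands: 6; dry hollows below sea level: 0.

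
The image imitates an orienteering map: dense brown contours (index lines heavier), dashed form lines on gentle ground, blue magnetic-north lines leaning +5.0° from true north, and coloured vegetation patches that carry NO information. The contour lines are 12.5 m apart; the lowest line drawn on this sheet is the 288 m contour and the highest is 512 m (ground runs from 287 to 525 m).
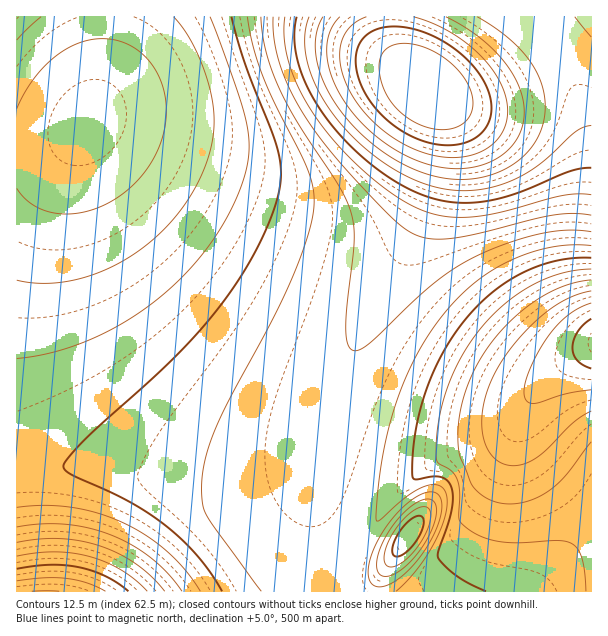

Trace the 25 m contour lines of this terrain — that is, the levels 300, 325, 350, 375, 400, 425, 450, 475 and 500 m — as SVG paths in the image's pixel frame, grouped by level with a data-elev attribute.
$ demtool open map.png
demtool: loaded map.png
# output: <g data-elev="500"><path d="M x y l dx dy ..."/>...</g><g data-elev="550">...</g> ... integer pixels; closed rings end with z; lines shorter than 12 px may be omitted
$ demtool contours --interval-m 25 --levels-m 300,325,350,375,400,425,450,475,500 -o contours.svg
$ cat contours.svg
<g data-elev="300"><path d="M17 581l28-3 21 0 21 5 18 8"/></g><g data-elev="325"><path d="M17 556l37-4 18 1 17 3 16 6 15 7 14 10 13 12"/><path d="M591 390l-25 4-32 9-7-2-3-8 1-10 5-15 9-18 10-15 20-20 11-7 11-5"/></g><g data-elev="350"><path d="M17 527l24-3 24 0 24 4 22 7 21 10 19 13 17 16 14 17"/><path d="M591 442l-24 32-16 15-21 12-12 2-11 1-10-2-9-3-8-5-7-8-13-30-2-19 2-26 8-27 12-25 18-24 21-22 24-17 24-11 24-5"/><path d="M17 40l24-23"/><path d="M174 17l12 16 12 23 10 27 5 25 1 21-4 21-7 21-11 22-15 22-19 20-21 17-24 14-24 10-26 6-24 1-22-3"/></g><g data-elev="375"><path d="M486 591l-16-7-14-8-12-11-6-8 0-6 13-36 2-21-4-11-6-5-9-2-18 3-3-2-1-16 2-23 10-40 12-32 15-27 19-25 21-20 22-16 26-12 27-7 25-1"/><path d="M231 17l13 45 28 70 7 24 2 14-1 13-8 32-11 25-15 27-16 26-20 25-43 47-84 76-16 18-4 8 2 3 6 4 57 27 37 24 17 15 15 15 14 18 11 18"/></g><g data-elev="400"><path d="M378 587l11-2 12-8 13-13 12-16 10-18 5-17 0-12-4-8-5-1-6 0-15 8-15 15-14 18-9 18-5 18 2 12 3 4z"/><path d="M261 17l5 34 13 38 19 34 42 65 11 25 3 14 0 16-8 84 1 15 4 7 6 1 9-4 65-61 23-16 21-12 32-14 33-9 27-4 24 2"/></g><g data-elev="425"><path d="M387 566l6 1 8-4 9-7 9-11 7-12 4-11 1-9-3-5-6-1-8 3-9 7-9 11-7 12-4 11-1 9z"/><path d="M285 17l-1 21 5 24 9 24 14 25 19 26 23 25 27 24 24 16 15 7 14 5 15 3 16 0 33-4 65-18 15-1 13 1"/></g><g data-elev="450"><path d="M309 17l-4 19 2 23 7 24 14 24 19 24 22 21 26 18 25 12 21 6 20 3 21-2 19-4 15-6 16-9 16-12 27-26 7-4 9-3"/></g><g data-elev="475"><path d="M340 17l-7 9-5 10-1 12 1 14 3 13 7 15 18 27 27 24 30 18 15 5 15 4 15 1 13-1 12-3 12-6 11-7 7-8 6-9 4-10 1-11-1-12-3-12-5-12-16-22-23-21-30-18"/></g><g data-elev="500"><path d="M436 144l16 1 13-2 11-5 9-9 5-10 1-12-2-14-6-13-10-14-12-12-15-11-17-9-16-5-17-3-13 2-12 4-11 10-4 15 2 18 8 20 14 18 16 14 20 11z"/></g>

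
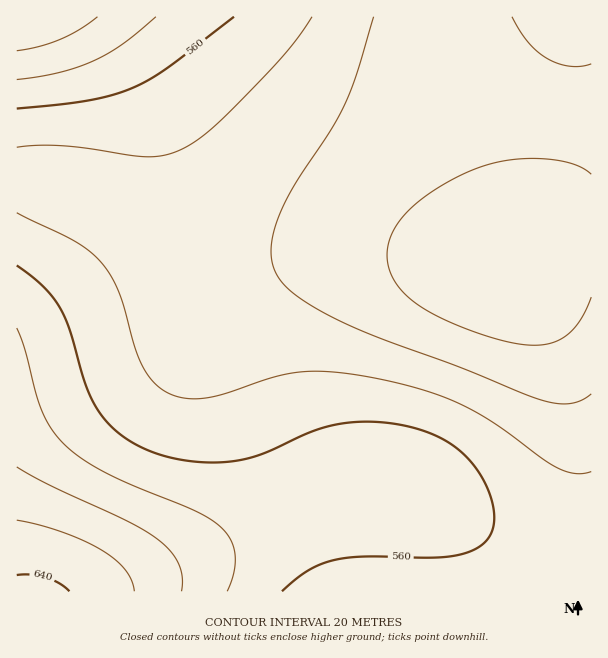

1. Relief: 485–645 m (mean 540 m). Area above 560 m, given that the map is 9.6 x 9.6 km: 24.5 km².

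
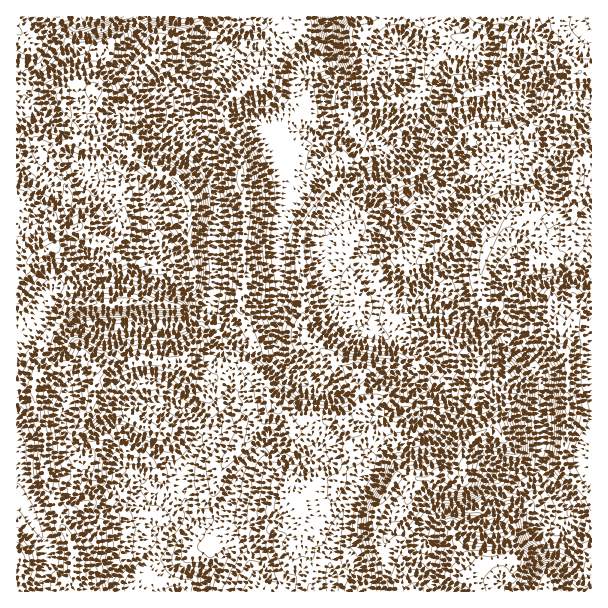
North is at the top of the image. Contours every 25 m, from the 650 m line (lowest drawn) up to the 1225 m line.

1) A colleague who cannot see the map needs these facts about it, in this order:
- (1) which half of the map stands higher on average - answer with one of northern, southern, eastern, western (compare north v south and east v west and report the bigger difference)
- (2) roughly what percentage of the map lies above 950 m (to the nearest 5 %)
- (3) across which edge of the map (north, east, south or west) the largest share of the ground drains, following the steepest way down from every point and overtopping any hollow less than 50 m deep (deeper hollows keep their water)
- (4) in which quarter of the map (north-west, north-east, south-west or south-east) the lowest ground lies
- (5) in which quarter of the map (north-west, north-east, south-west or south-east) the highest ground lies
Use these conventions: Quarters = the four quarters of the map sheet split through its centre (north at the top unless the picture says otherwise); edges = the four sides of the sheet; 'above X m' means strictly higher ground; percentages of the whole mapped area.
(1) The southern half stands higher on average than the northern half.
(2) Roughly 40 % of the ground is higher than 950 m.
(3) Drainage is mainly to the north: more ground falls towards that edge than towards any other.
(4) Look to the north-east quarter for the lowest ground.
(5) The highest ground is in the south-east quarter.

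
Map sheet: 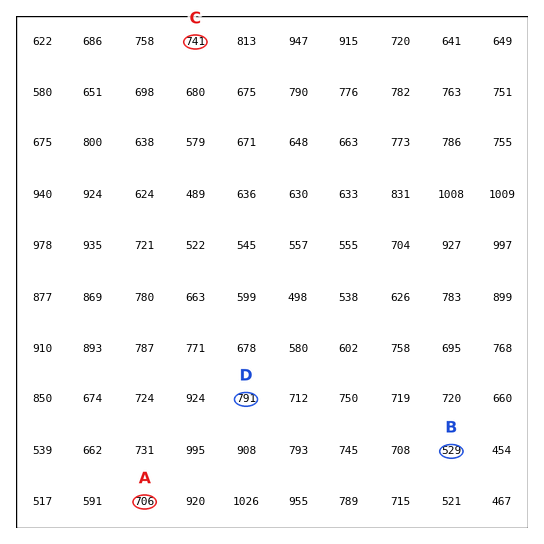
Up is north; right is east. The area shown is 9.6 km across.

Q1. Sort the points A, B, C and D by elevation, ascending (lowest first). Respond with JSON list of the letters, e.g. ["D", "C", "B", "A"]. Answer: ["B", "A", "C", "D"]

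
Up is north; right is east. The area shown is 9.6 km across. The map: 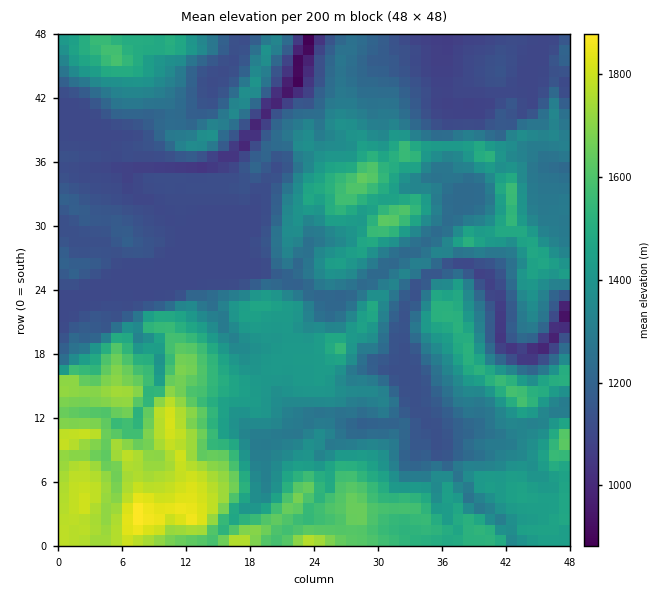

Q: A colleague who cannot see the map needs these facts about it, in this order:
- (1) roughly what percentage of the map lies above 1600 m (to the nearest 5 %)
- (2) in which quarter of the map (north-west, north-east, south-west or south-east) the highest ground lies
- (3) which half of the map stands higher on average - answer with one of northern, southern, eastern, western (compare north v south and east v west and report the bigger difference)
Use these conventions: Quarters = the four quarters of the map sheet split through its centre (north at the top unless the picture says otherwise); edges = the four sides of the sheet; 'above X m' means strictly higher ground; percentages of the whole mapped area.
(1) About 15 % of the map lies above 1600 m.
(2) The highest point lies in the south-west quarter of the map.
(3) On average the southern half of the map is the higher ground.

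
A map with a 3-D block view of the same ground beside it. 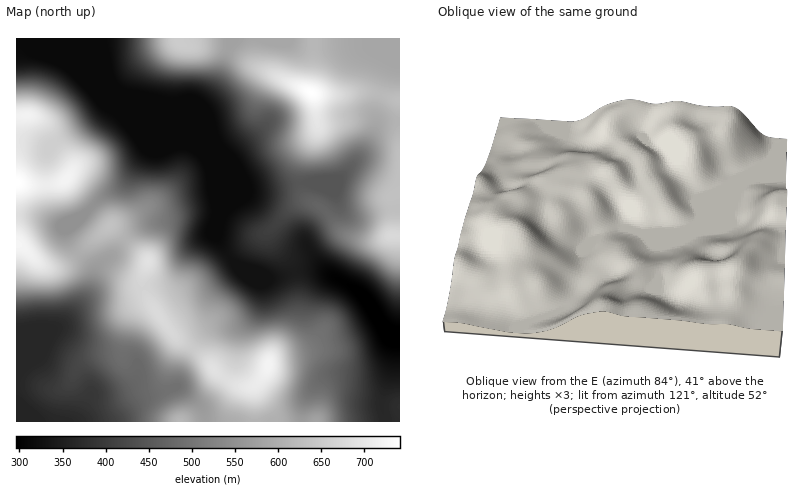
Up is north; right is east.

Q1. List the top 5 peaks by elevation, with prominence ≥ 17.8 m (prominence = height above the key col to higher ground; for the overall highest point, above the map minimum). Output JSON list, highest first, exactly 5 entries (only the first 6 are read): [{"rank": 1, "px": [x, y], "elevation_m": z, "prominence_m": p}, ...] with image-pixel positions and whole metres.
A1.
[{"rank": 1, "px": [312, 92], "elevation_m": 740, "prominence_m": 394}, {"rank": 2, "px": [268, 364], "elevation_m": 721, "prominence_m": 123}, {"rank": 3, "px": [28, 116], "elevation_m": 718, "prominence_m": 23}, {"rank": 4, "px": [148, 262], "elevation_m": 689, "prominence_m": 40}, {"rank": 5, "px": [110, 226], "elevation_m": 634, "prominence_m": 29}]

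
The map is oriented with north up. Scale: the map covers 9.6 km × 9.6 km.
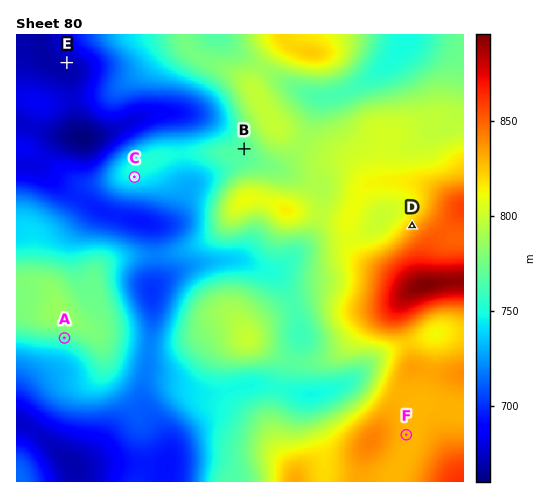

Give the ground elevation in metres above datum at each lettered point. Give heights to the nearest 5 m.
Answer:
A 765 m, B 770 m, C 750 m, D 830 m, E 670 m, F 830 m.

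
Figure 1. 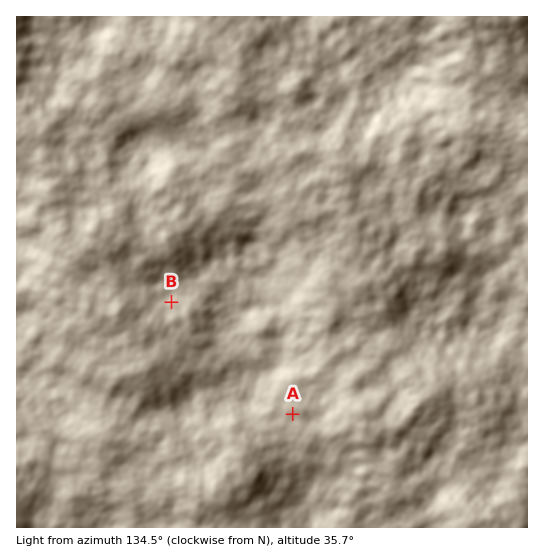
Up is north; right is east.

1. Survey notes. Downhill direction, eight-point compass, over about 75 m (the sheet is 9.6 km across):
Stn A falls NE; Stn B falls S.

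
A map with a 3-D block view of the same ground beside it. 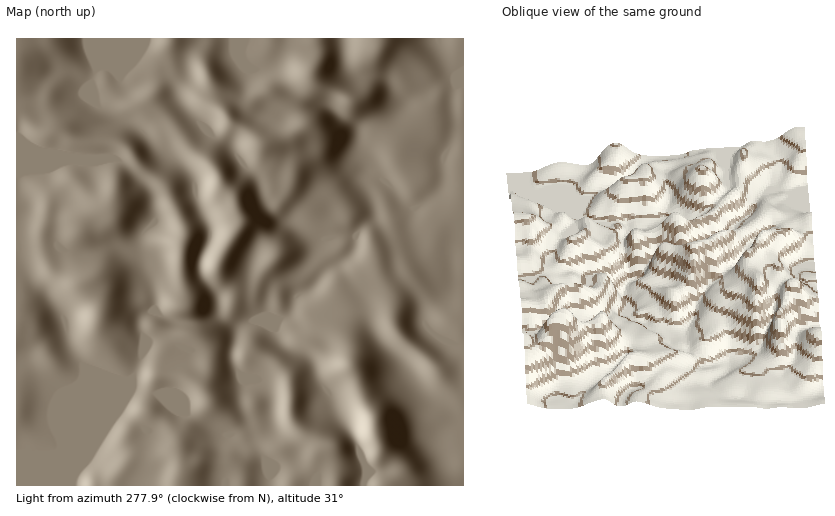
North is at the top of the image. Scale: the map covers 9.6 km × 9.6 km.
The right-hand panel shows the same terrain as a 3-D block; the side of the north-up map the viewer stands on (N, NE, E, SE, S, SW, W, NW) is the E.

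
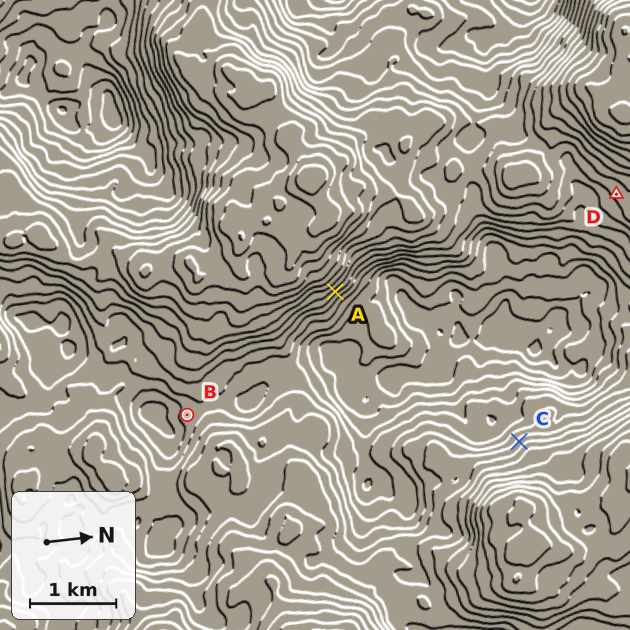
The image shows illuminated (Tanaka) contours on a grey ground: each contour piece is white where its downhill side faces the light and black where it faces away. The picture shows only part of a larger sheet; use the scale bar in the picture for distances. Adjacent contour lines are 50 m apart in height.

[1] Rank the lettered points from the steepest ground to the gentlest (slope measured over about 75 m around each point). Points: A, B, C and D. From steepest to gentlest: A C D B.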